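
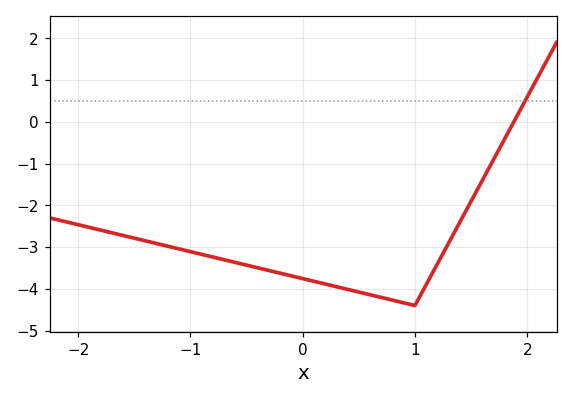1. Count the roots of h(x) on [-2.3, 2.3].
1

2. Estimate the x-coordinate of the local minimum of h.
1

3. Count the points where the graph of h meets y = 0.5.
1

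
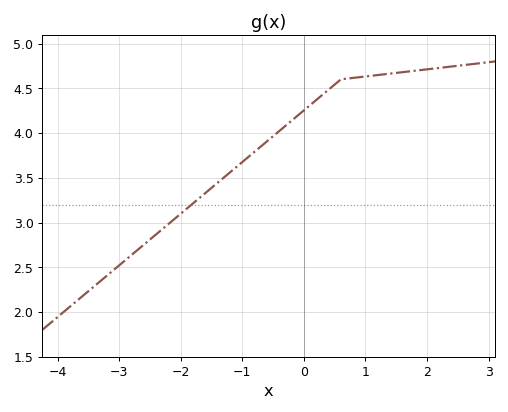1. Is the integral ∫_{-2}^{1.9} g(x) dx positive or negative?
positive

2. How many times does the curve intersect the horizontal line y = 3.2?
1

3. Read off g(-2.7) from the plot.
2.69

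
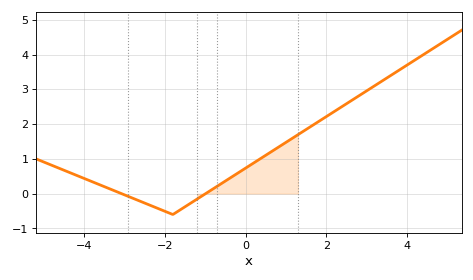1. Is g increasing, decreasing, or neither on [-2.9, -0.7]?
neither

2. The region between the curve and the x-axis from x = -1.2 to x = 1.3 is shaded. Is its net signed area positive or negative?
positive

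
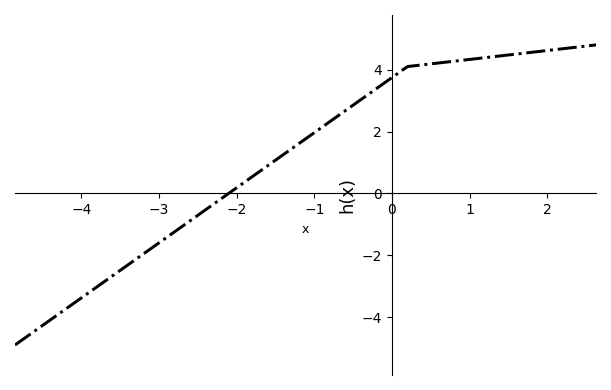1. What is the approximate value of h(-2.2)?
-0.172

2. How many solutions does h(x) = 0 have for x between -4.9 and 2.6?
1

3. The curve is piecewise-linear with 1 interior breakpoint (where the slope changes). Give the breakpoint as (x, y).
(0.2, 4.1)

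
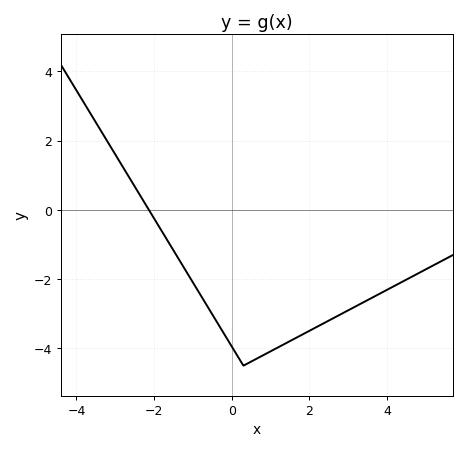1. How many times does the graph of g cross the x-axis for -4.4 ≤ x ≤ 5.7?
1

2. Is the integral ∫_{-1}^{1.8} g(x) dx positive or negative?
negative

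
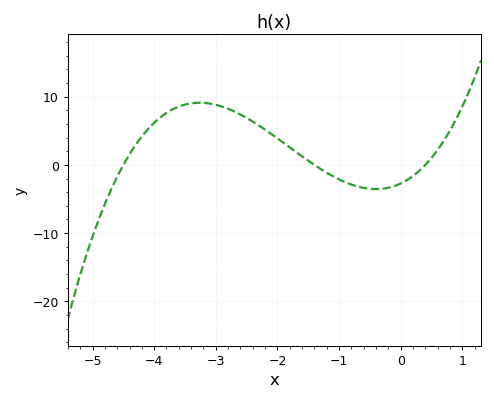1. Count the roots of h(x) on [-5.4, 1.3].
3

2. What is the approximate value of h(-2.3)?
6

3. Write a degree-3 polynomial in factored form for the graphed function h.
y = 1.08(x + 4.5)(x + 1.4)(x - 0.4)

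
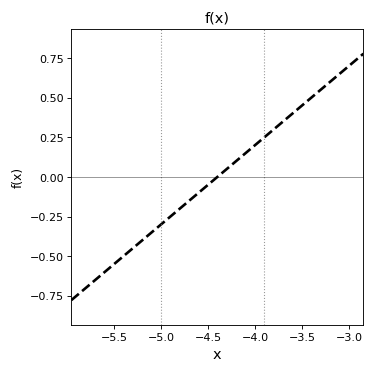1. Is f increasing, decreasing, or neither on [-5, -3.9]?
increasing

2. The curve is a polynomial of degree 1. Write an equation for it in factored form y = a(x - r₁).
y = 0.5(x + 4.4)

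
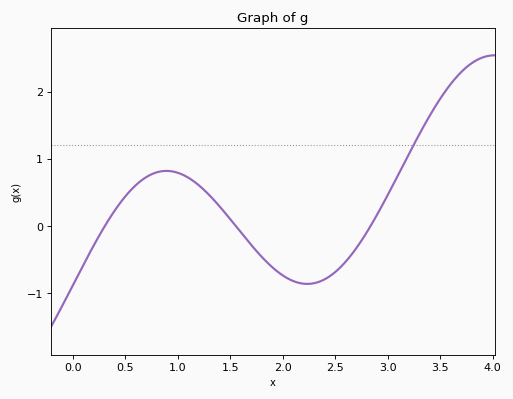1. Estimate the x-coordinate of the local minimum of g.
2.23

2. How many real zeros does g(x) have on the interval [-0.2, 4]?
3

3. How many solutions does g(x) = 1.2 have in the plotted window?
1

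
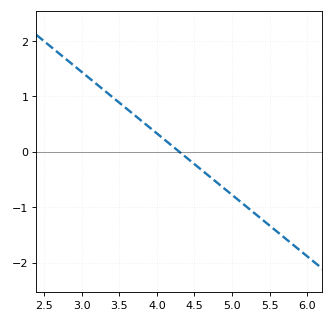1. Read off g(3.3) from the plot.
1.1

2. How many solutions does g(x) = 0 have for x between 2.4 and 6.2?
1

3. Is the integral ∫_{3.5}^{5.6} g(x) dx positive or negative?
negative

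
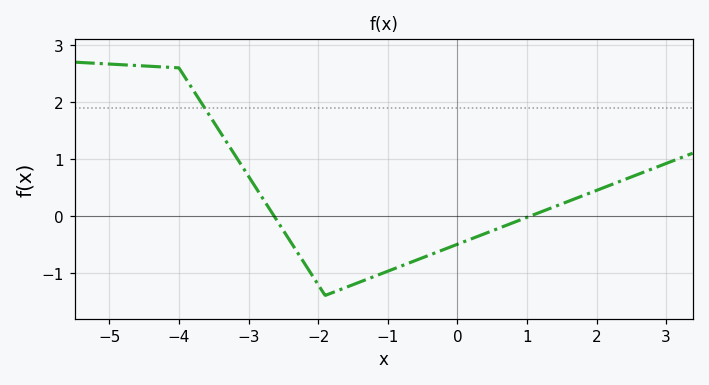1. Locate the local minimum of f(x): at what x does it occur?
-1.8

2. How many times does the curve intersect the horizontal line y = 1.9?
1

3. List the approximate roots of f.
-2.6, 1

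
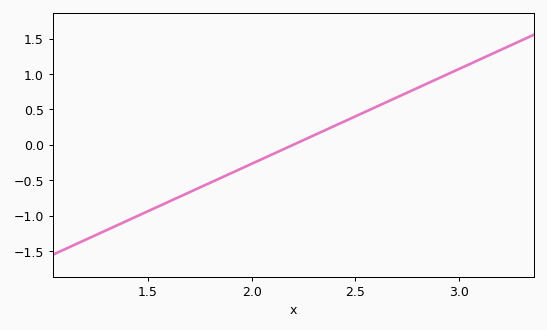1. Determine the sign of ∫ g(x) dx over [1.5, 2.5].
negative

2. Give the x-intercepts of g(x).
2.2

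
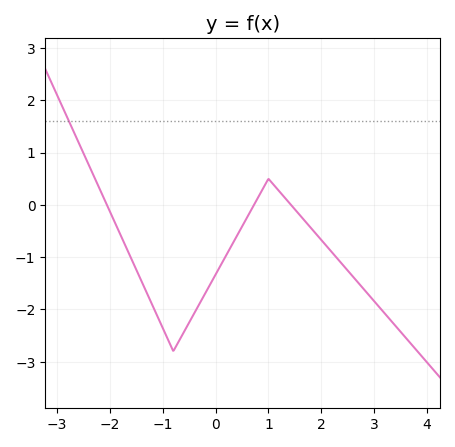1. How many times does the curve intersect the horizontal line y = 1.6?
1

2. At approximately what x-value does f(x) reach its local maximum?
1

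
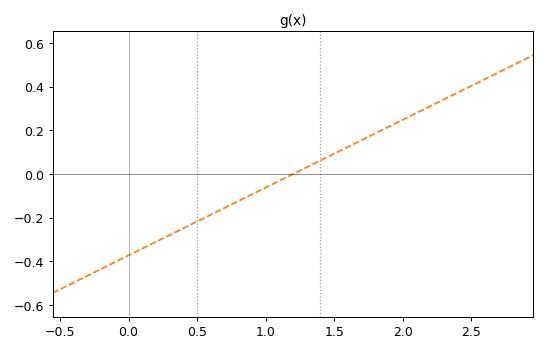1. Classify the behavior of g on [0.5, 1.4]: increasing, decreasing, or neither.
increasing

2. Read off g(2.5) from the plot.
0.403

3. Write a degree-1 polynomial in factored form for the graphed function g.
y = 0.31(x - 1.2)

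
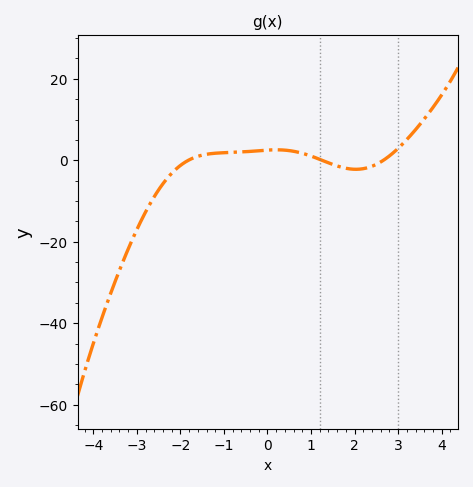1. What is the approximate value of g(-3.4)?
-27.1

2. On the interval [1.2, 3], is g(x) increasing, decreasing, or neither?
neither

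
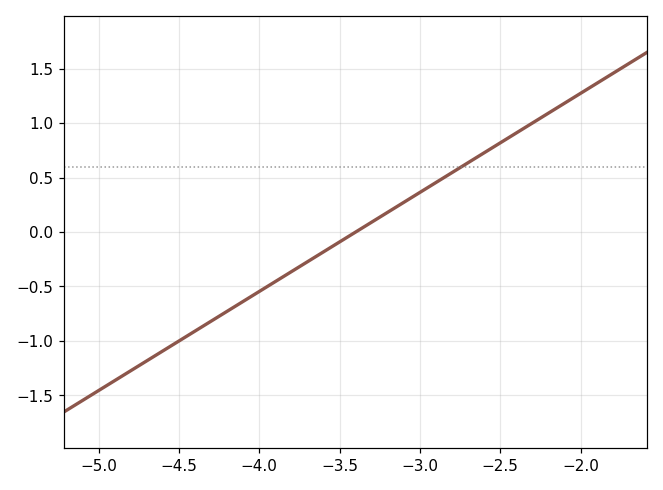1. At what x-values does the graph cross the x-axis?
-3.4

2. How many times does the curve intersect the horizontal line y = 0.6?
1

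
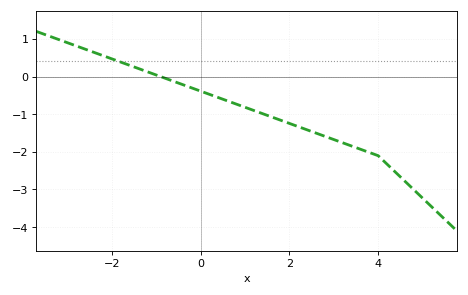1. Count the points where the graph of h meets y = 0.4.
1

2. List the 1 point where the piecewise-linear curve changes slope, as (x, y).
(4, -2.1)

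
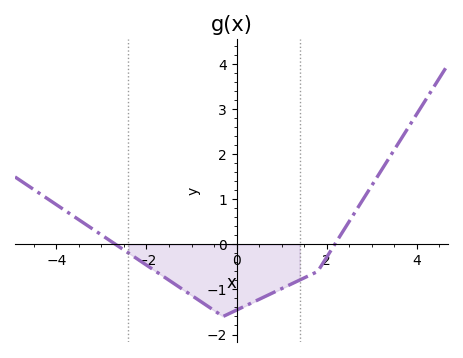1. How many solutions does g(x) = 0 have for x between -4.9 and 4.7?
2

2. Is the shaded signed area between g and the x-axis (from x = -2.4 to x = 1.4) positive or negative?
negative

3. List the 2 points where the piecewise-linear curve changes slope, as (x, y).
(-0.3, -1.6); (1.8, -0.6)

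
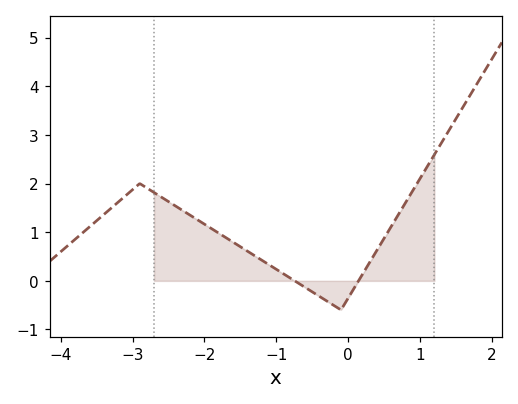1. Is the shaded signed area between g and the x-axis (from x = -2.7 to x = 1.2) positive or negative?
positive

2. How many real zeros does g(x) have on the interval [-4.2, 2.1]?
2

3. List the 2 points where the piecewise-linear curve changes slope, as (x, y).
(-2.9, 2); (-0.1, -0.6)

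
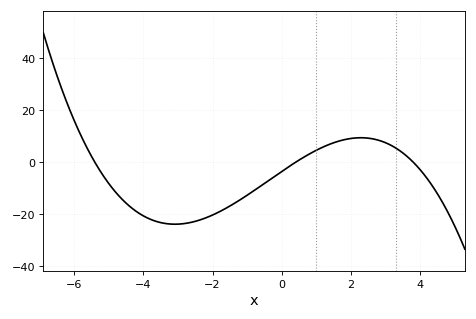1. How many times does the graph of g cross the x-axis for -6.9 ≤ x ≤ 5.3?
3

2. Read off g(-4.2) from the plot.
-19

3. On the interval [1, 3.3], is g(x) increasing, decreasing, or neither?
neither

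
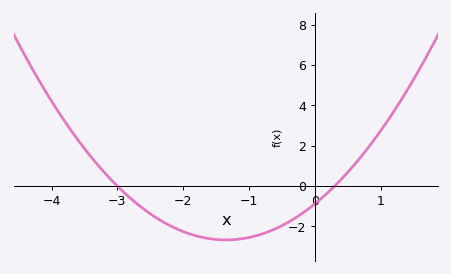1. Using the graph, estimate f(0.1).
-0.608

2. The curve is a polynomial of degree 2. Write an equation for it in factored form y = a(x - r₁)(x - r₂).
y = 0.98(x + 3)(x - 0.3)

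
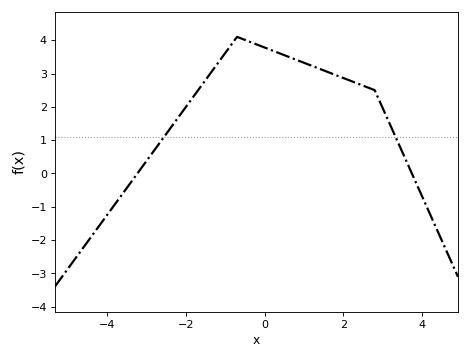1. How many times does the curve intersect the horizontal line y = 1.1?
2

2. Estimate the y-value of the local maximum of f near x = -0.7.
4.1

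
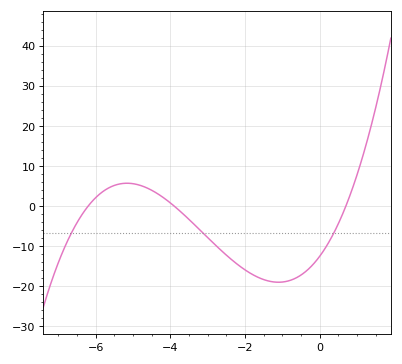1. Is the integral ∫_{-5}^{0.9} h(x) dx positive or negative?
negative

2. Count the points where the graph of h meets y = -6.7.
3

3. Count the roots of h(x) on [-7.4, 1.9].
3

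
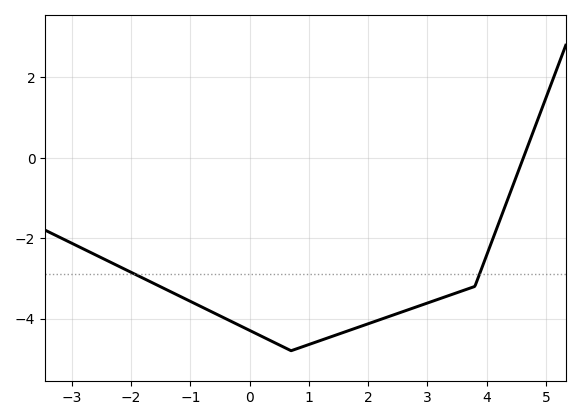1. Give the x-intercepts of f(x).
4.6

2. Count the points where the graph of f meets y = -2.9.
2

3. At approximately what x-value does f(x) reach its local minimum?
0.8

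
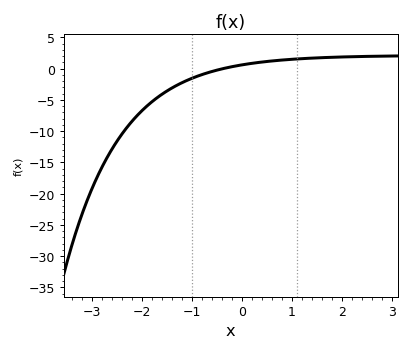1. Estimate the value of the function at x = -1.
-1.57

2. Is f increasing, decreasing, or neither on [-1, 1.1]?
increasing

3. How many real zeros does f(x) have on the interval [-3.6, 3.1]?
1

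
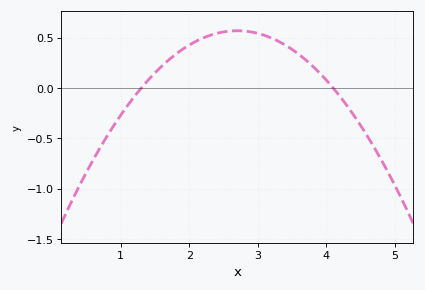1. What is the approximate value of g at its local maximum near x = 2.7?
0.568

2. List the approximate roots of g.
1.3, 4.1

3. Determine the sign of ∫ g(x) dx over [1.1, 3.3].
positive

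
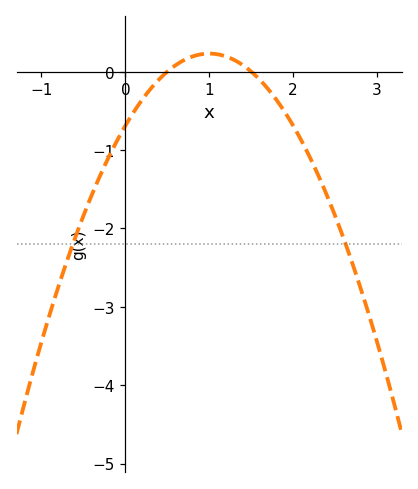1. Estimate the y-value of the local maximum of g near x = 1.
0.23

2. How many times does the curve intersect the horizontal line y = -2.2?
2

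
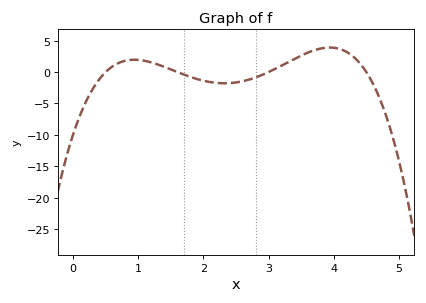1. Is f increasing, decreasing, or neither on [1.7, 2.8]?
neither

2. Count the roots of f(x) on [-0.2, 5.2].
4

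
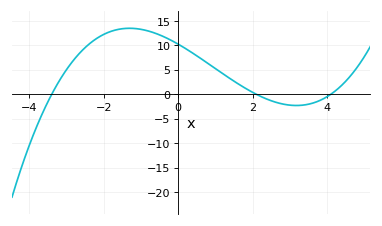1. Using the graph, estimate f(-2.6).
9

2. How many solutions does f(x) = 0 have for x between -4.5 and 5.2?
3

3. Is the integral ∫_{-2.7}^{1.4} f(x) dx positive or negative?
positive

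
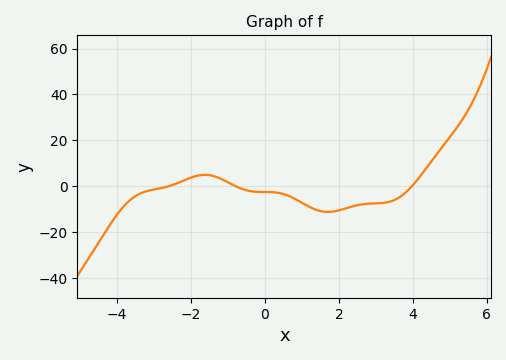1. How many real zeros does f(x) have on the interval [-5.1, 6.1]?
3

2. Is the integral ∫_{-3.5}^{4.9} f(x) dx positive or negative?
negative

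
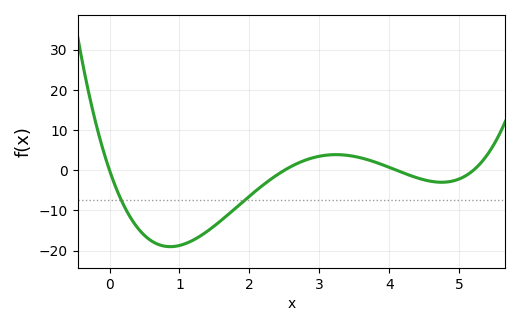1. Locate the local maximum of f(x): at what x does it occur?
3.24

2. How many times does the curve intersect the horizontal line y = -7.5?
2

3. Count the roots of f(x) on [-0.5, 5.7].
4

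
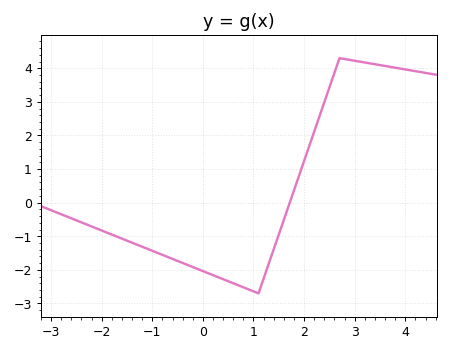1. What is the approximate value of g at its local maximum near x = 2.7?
4.3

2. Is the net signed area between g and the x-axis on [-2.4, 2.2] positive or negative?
negative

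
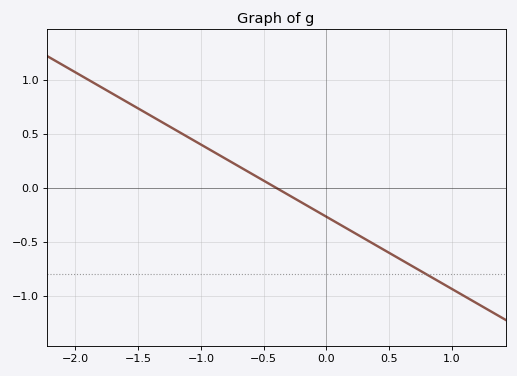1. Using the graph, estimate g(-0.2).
-0.134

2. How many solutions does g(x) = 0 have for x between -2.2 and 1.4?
1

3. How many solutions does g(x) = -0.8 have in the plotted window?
1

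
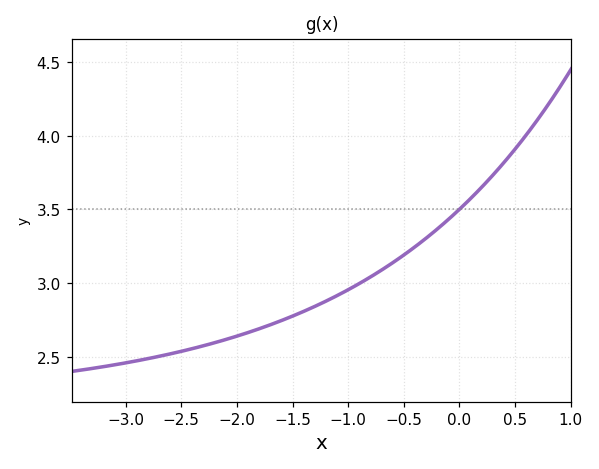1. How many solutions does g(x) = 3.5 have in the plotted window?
1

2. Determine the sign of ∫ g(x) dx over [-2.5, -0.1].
positive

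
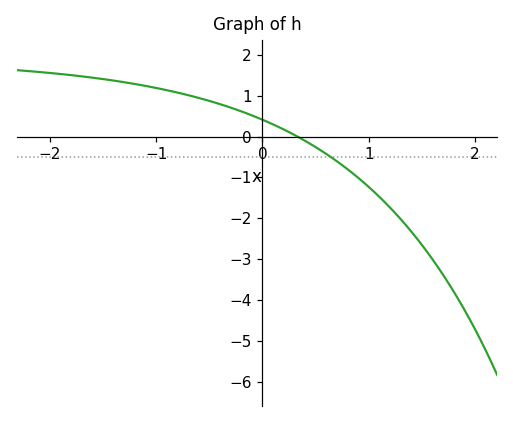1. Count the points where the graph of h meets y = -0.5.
1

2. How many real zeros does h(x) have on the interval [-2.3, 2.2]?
1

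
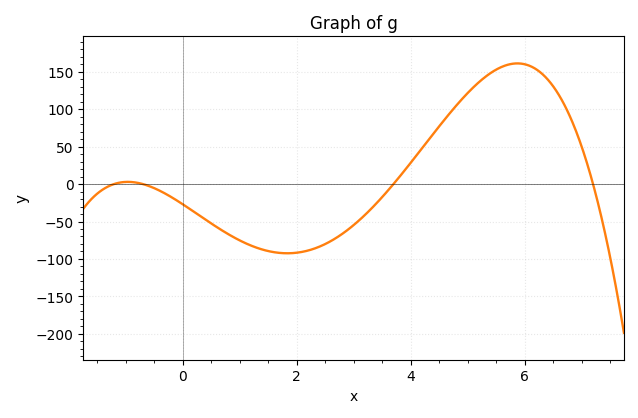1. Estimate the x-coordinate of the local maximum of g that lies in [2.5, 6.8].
5.8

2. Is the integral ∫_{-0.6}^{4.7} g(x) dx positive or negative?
negative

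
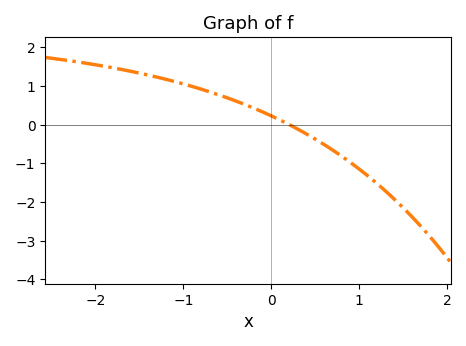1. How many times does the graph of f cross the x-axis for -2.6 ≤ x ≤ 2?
1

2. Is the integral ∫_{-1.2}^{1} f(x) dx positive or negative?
positive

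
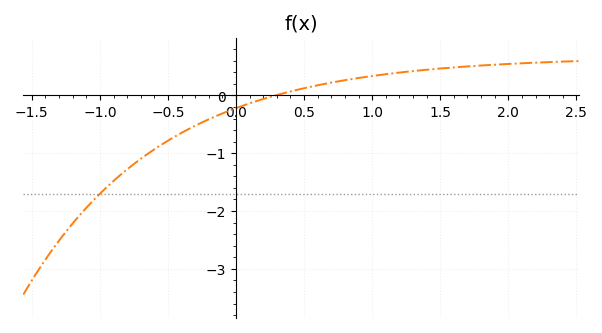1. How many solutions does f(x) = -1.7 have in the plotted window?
1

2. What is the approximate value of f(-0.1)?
-0.3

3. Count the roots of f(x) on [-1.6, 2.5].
1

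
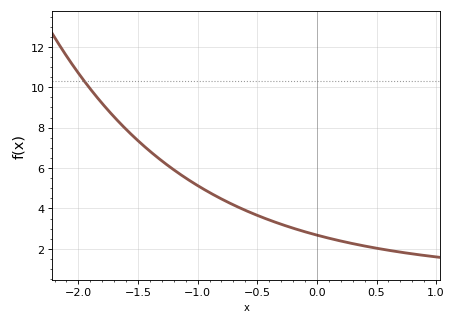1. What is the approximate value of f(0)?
2.6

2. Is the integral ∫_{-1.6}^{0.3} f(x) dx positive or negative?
positive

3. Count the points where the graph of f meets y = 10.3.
1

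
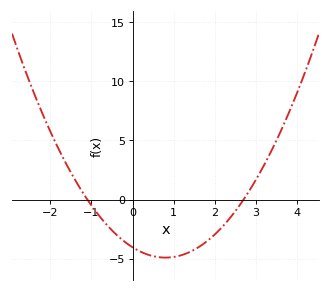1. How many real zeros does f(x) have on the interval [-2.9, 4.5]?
2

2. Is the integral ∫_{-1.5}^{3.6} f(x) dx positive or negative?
negative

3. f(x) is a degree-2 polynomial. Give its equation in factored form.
y = 1.36(x + 1.1)(x - 2.7)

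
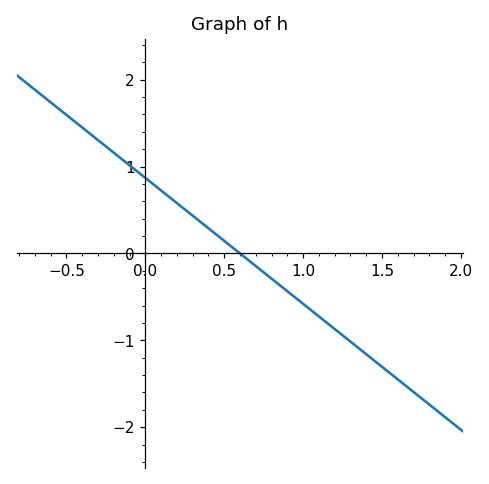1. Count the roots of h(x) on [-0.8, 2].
1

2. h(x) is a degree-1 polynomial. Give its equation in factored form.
y = -1.45(x - 0.6)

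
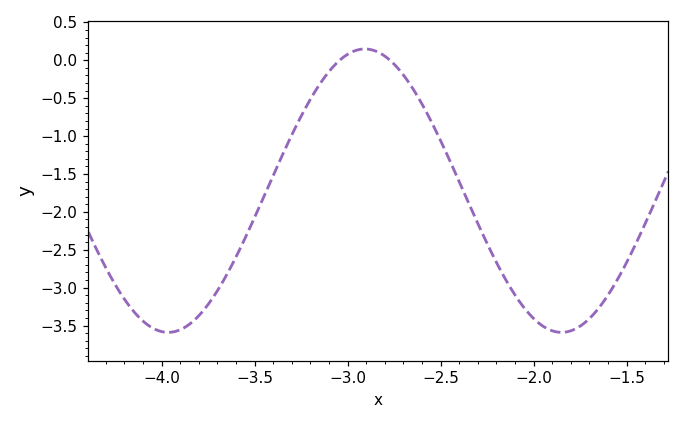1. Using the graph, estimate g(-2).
-3.4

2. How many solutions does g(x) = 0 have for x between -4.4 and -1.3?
2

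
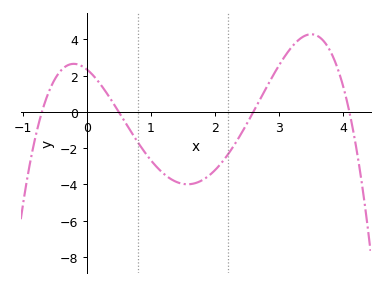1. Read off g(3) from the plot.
2.56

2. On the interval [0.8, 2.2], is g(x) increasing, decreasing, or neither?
neither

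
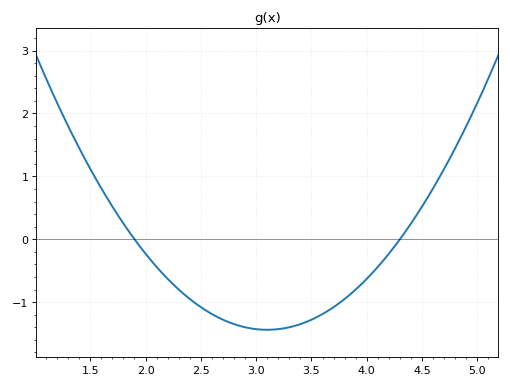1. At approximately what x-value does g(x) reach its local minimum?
3.1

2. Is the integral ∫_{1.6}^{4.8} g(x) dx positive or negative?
negative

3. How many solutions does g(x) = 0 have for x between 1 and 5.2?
2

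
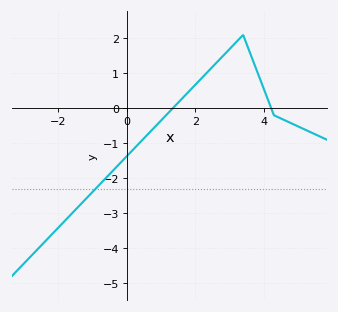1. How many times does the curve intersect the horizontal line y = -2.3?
1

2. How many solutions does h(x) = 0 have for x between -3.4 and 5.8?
2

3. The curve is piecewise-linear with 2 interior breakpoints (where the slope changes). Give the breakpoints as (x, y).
(3.4, 2.1); (4.3, -0.2)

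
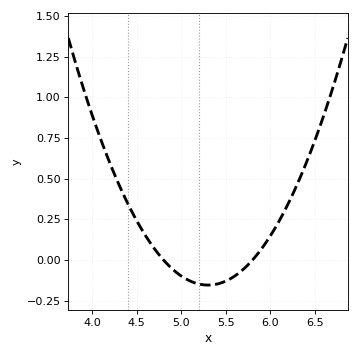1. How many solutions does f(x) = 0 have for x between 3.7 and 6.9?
2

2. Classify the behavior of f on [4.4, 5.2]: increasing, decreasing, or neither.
decreasing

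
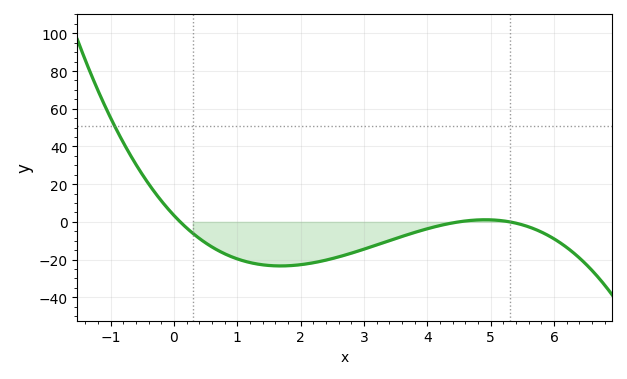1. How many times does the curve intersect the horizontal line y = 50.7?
1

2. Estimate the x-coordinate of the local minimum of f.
1.68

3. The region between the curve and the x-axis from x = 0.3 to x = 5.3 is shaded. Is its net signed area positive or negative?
negative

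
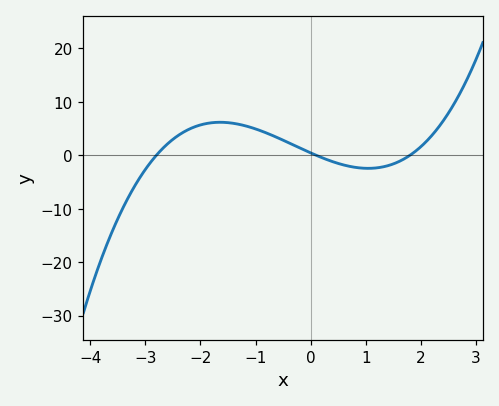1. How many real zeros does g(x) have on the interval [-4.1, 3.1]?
3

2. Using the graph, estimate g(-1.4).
6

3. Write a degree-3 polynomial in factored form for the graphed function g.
y = 0.89(x + 2.8)(x - 0.1)(x - 1.8)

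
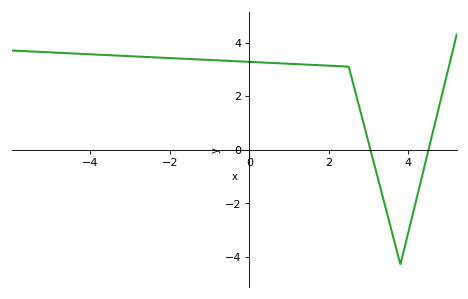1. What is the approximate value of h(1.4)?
3.2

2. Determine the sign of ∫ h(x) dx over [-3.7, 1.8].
positive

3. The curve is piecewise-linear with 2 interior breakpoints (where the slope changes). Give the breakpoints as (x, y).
(2.5, 3.1); (3.8, -4.3)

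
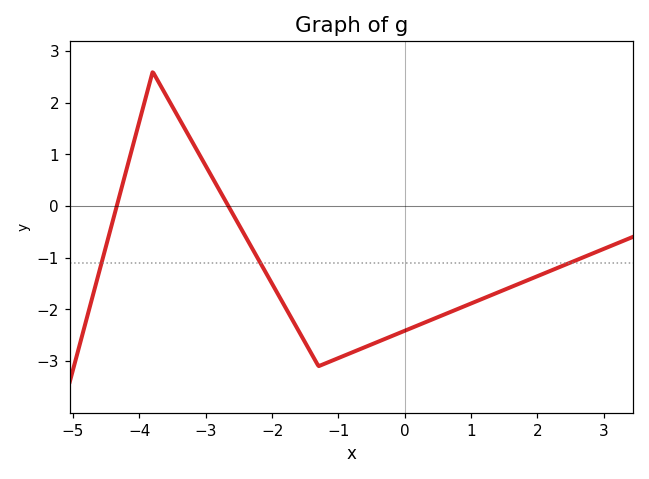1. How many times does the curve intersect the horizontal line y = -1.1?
3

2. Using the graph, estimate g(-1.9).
-1.7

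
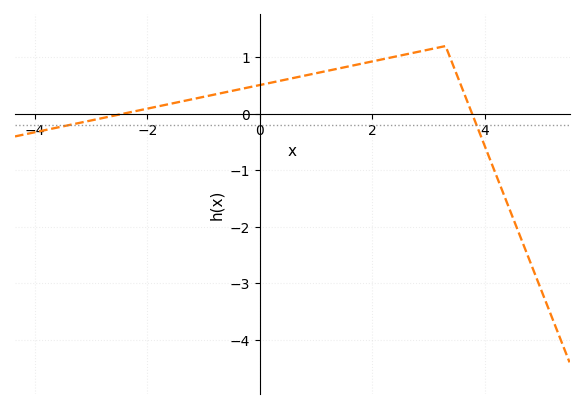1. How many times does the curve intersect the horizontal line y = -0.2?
2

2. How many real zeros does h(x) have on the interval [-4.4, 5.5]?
2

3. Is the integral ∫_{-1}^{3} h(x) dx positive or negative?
positive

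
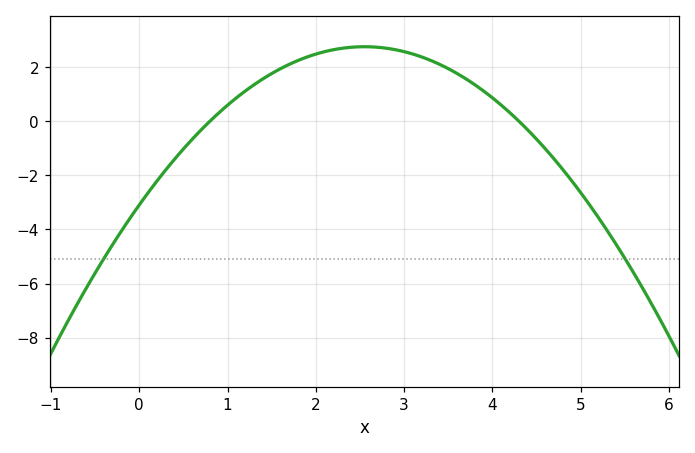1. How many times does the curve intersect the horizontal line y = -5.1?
2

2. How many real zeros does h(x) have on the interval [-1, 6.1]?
2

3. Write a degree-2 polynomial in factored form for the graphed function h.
y = -0.9(x - 0.8)(x - 4.3)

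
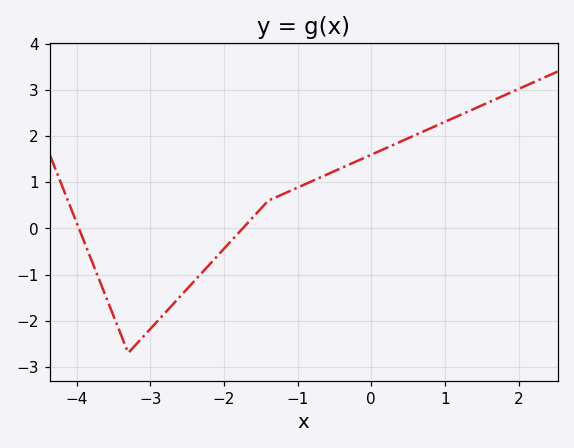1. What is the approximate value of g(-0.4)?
1.3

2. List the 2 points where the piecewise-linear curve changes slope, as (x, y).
(-3.3, -2.7); (-1.4, 0.6)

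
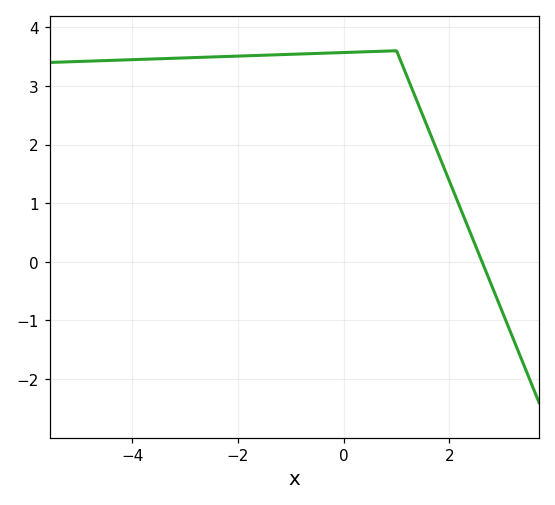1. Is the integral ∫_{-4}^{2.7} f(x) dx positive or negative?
positive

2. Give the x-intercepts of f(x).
2.62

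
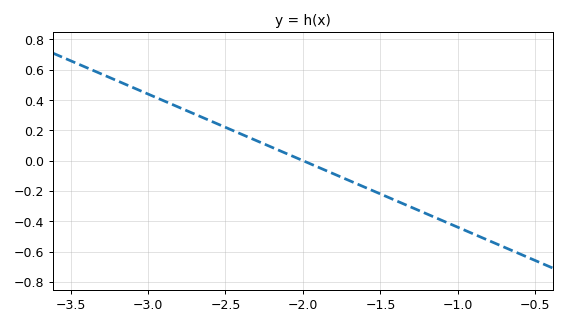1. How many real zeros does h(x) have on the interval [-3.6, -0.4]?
1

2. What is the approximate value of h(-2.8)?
0.352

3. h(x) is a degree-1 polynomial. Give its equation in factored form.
y = -0.44(x + 2)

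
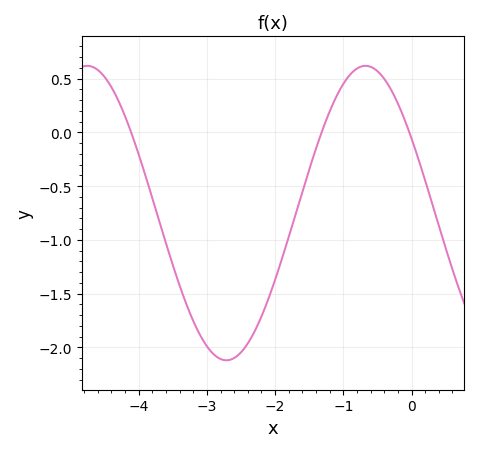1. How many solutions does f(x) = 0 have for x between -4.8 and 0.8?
3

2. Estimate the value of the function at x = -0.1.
0.117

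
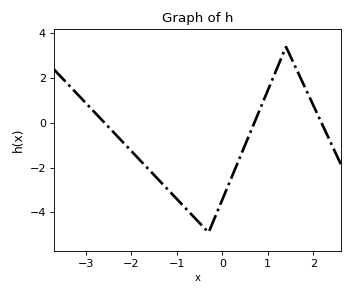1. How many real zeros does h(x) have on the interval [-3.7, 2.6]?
3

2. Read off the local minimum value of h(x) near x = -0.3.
-4.8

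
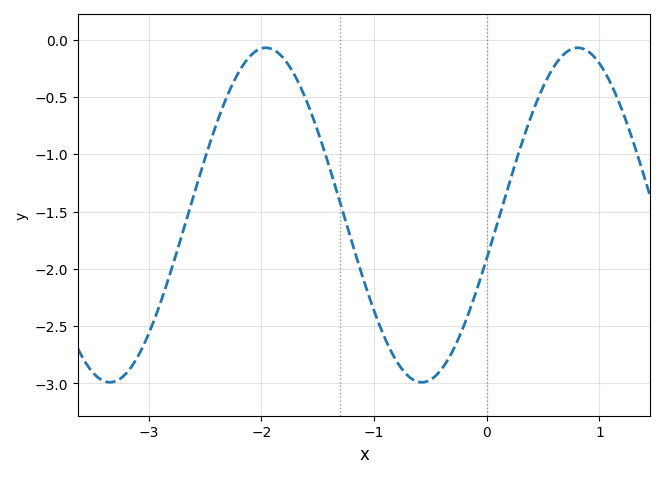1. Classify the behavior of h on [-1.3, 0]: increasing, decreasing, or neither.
neither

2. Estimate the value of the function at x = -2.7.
-1.69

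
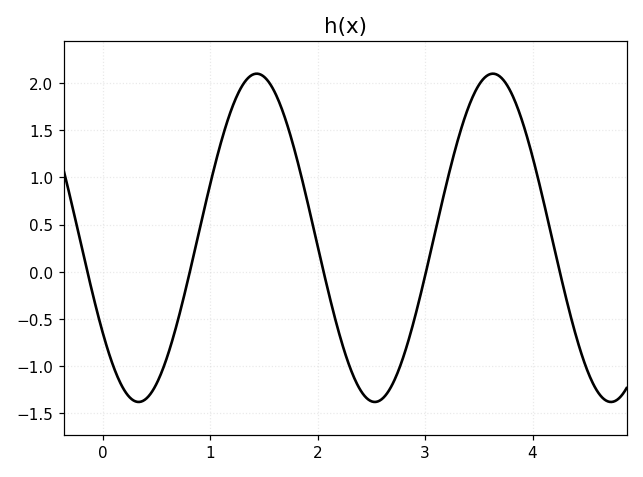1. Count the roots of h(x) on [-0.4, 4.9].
5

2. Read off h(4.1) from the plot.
0.75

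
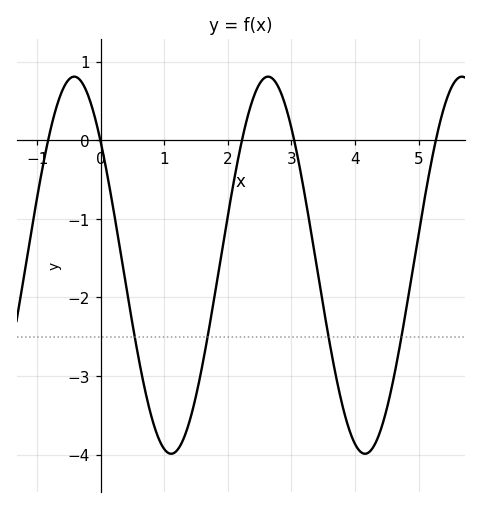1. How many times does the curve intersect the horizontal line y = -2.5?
4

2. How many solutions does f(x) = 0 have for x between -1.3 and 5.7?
5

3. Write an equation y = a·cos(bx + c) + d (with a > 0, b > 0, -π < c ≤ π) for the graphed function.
y = 2.4cos(2.06x + 0.86) - 1.59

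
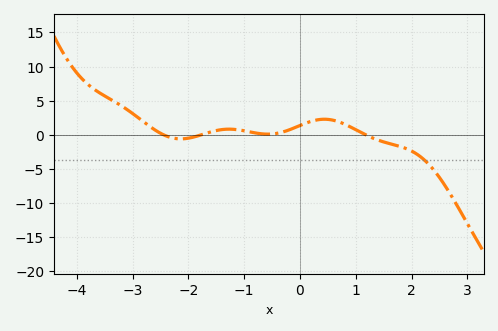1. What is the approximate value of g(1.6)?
-1.5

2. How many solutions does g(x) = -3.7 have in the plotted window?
1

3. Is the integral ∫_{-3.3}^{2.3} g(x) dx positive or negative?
positive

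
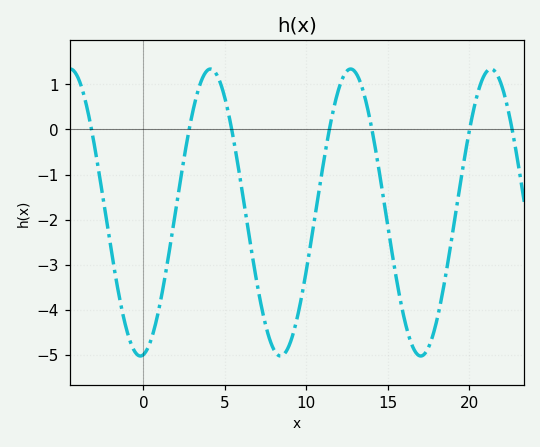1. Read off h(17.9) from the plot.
-4.4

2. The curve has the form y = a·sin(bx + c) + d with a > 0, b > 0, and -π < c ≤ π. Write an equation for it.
y = 3.18sin(0.73x - 1.4) - 1.84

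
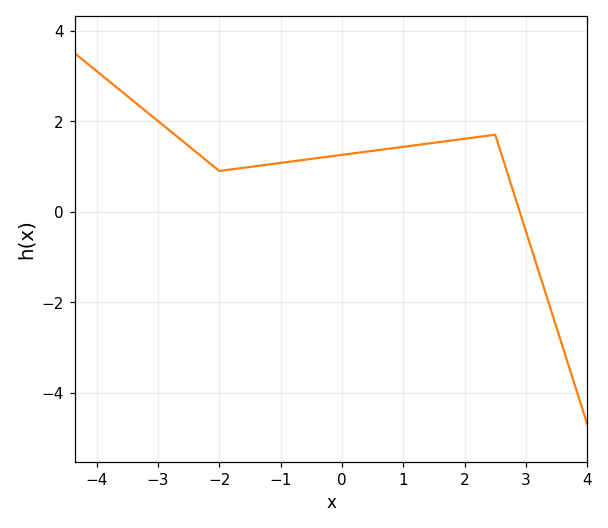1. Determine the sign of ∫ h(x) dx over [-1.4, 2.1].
positive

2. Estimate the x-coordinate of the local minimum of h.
-2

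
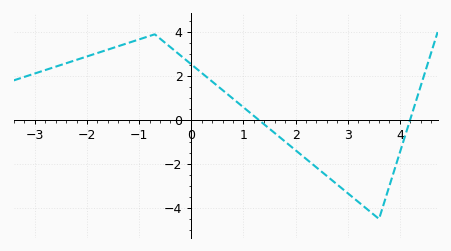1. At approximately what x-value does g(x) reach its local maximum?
-0.8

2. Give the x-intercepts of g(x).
1.2, 4.2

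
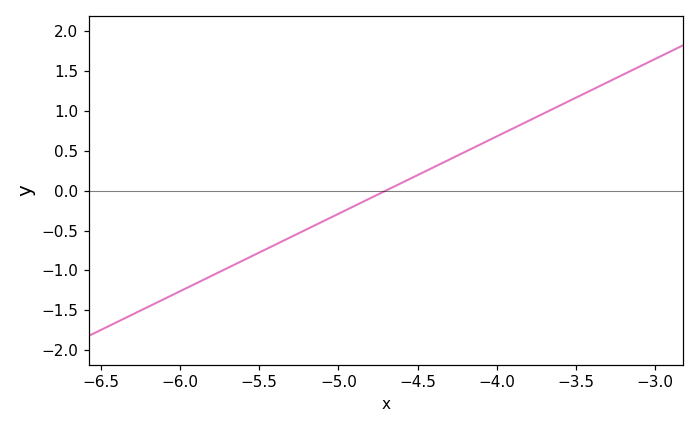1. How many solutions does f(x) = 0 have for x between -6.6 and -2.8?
1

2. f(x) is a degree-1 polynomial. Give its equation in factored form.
y = 0.97(x + 4.7)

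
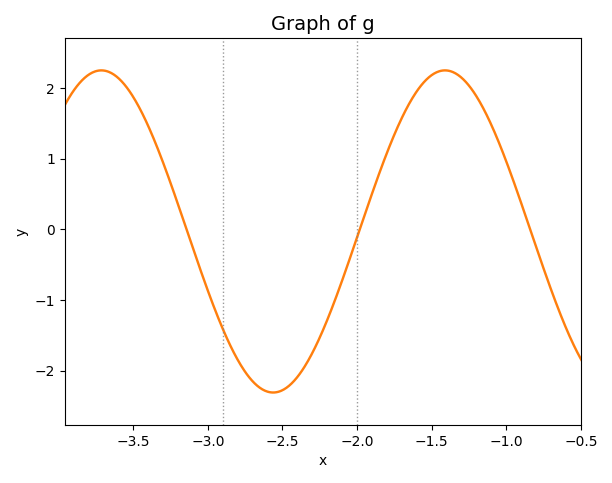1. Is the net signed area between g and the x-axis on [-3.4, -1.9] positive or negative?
negative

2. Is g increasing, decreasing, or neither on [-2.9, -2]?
neither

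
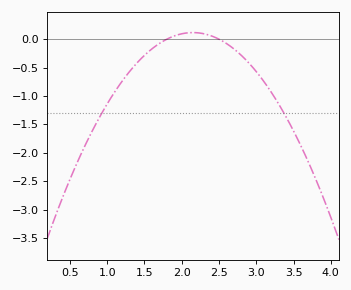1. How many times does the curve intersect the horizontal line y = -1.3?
2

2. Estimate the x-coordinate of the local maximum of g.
2.1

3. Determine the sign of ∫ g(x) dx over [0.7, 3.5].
negative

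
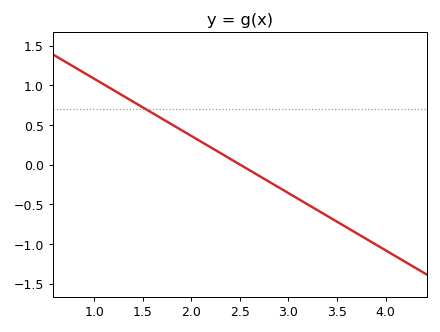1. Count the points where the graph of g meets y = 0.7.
1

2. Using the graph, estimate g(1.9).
0.432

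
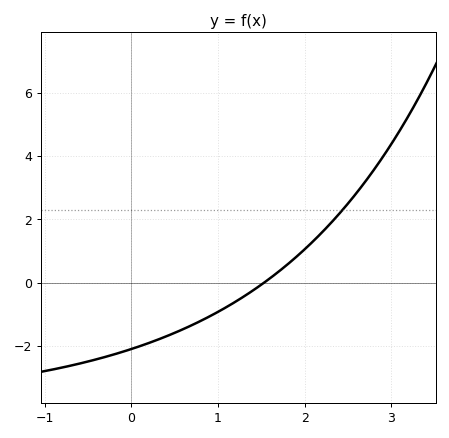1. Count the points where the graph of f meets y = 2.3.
1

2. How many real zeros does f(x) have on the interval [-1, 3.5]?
1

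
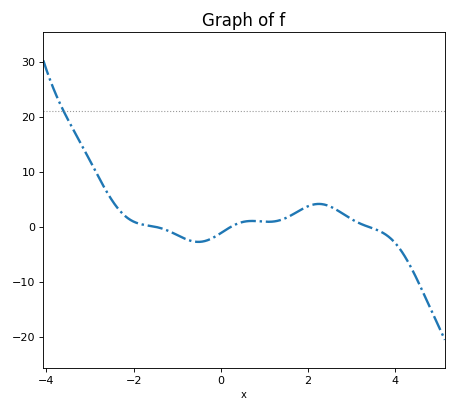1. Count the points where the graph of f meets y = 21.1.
1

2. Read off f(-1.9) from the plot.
0.659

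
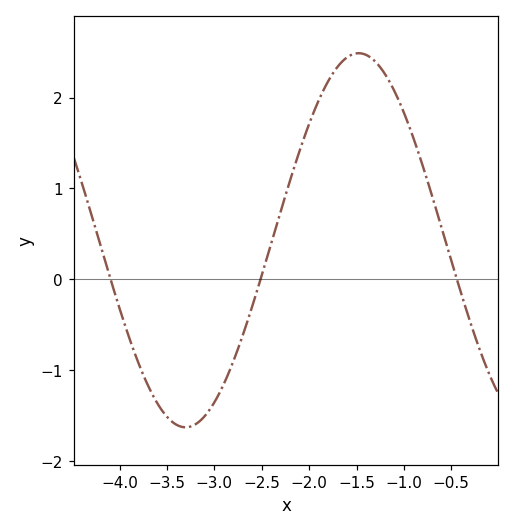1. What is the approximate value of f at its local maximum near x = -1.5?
2.49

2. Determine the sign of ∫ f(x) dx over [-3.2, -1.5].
positive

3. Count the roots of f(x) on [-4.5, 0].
3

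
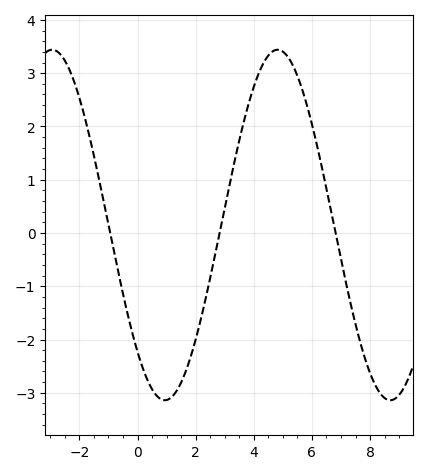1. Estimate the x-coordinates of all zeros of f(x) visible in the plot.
-0.944, 2.82, 6.81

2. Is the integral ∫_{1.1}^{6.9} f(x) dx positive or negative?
positive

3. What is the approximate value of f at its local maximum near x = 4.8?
3.44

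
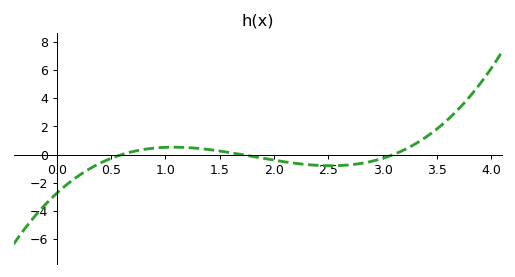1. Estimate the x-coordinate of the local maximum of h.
1.08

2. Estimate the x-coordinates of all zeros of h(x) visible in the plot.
0.6, 1.7, 3.1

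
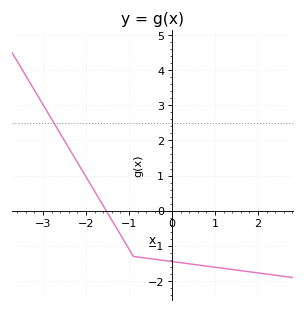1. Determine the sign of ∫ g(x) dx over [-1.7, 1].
negative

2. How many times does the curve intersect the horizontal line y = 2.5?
1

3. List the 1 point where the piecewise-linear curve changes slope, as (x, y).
(-0.9, -1.3)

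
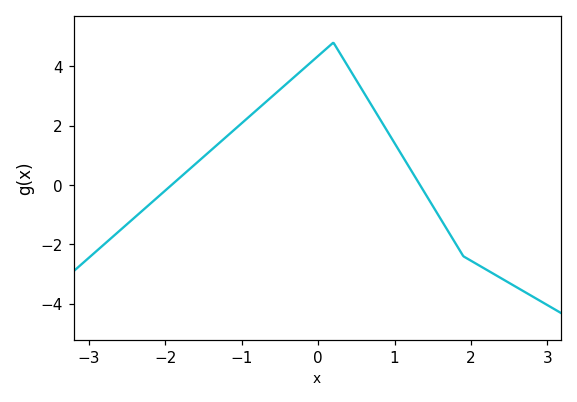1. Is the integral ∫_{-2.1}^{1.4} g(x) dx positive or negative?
positive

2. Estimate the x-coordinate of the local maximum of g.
0.2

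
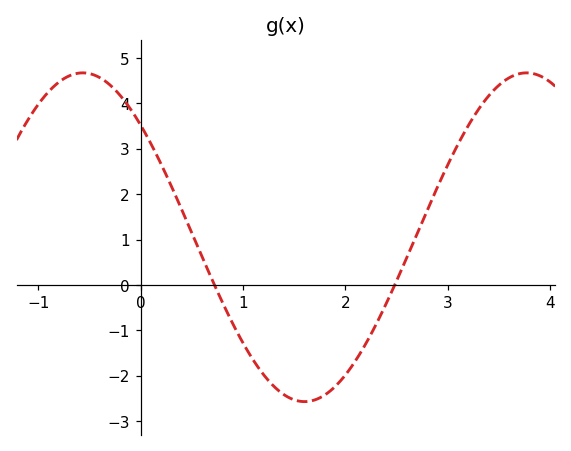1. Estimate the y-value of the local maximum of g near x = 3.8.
4.7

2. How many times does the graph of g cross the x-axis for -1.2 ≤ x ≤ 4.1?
2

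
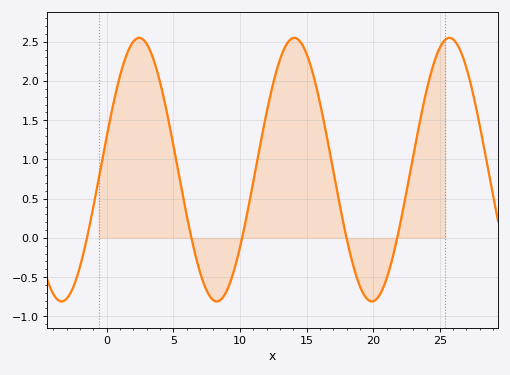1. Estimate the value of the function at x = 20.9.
-0.571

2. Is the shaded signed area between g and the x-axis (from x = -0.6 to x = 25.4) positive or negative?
positive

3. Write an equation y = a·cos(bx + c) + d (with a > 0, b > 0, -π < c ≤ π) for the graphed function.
y = 1.68cos(0.54x - 1.32) + 0.87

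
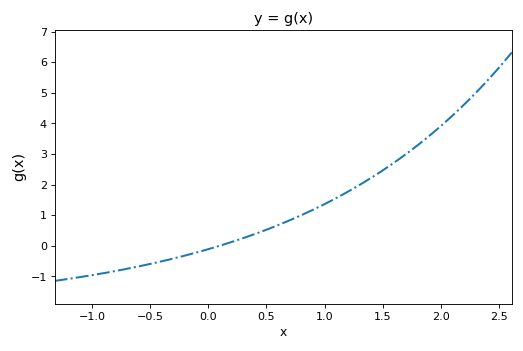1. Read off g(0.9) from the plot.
1.2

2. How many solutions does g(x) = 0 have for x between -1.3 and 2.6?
1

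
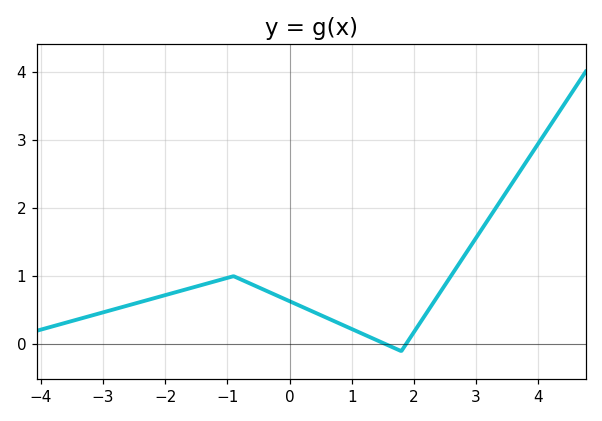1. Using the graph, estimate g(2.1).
0.3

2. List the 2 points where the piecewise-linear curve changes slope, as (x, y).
(-0.9, 1); (1.8, -0.1)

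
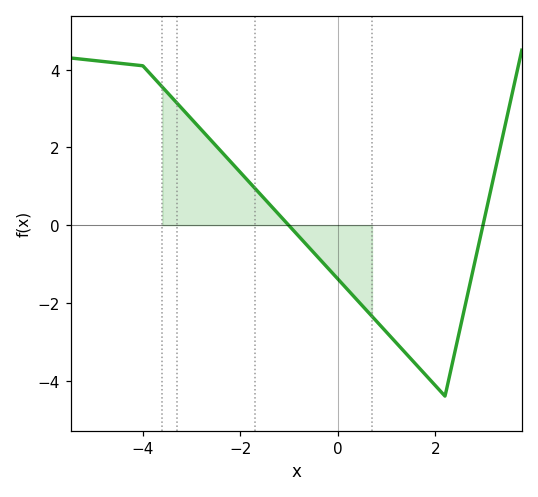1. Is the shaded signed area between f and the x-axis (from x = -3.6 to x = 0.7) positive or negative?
positive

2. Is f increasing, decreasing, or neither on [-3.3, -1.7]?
decreasing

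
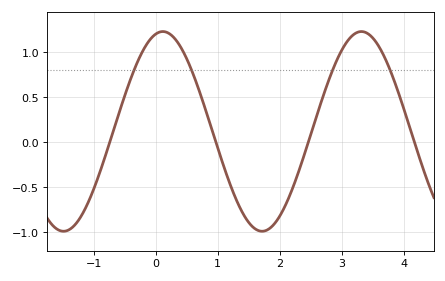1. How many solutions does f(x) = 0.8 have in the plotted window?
4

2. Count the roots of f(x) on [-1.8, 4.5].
4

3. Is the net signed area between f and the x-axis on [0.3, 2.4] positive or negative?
negative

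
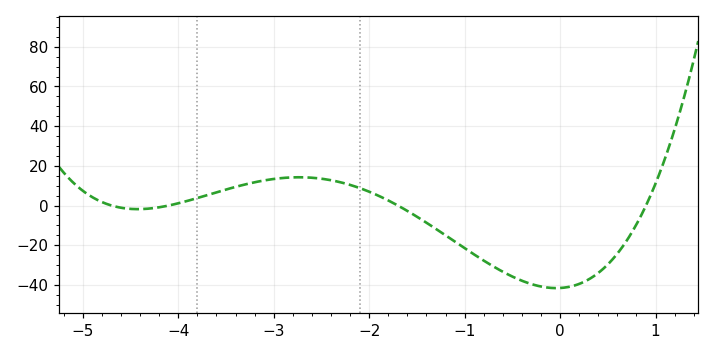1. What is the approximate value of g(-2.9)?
14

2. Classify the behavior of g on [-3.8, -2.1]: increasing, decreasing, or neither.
neither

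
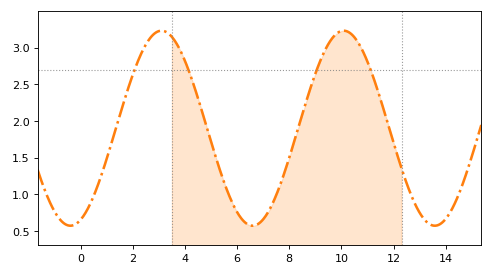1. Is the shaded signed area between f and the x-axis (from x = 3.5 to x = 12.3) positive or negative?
positive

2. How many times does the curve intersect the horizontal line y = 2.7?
4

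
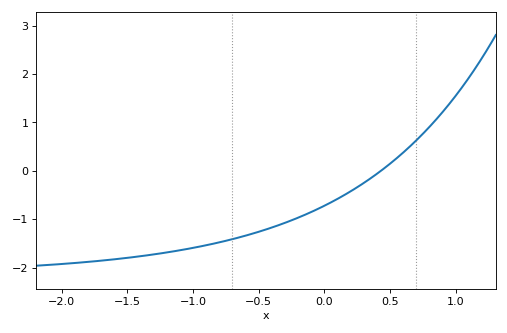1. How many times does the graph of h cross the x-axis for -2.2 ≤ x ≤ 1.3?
1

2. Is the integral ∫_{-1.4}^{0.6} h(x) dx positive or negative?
negative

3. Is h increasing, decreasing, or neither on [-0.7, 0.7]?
increasing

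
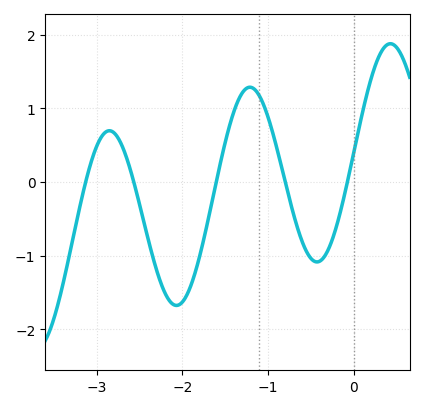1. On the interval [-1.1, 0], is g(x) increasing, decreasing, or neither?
neither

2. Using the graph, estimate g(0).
0.4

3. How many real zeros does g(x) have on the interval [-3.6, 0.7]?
5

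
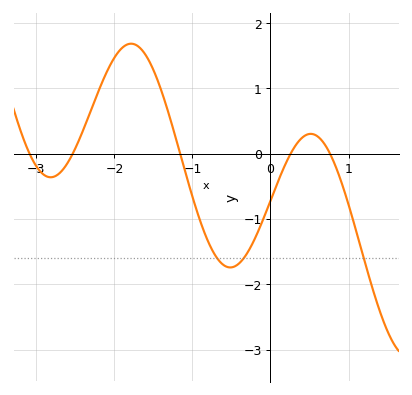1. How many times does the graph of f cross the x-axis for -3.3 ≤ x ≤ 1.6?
5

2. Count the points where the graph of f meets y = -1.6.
3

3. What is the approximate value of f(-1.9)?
1.6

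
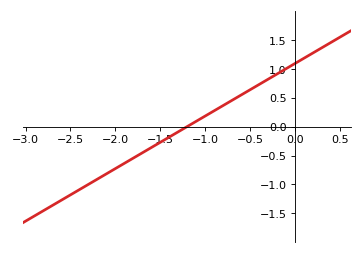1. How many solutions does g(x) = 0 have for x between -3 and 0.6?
1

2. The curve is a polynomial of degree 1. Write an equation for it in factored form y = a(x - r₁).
y = 0.91(x + 1.2)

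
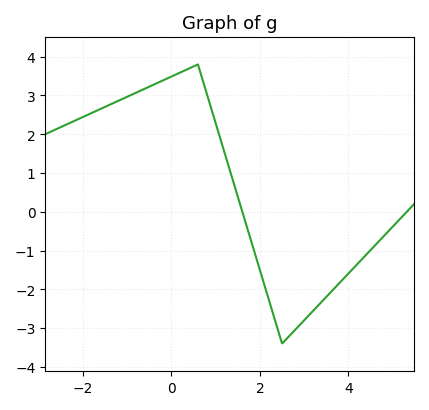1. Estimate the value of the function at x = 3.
-2.8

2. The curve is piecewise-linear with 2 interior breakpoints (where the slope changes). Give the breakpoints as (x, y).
(0.6, 3.8); (2.5, -3.4)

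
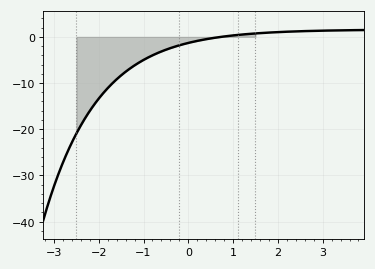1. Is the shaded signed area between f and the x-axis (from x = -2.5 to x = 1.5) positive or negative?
negative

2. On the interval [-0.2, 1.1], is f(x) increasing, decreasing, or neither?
increasing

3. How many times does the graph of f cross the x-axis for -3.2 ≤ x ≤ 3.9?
1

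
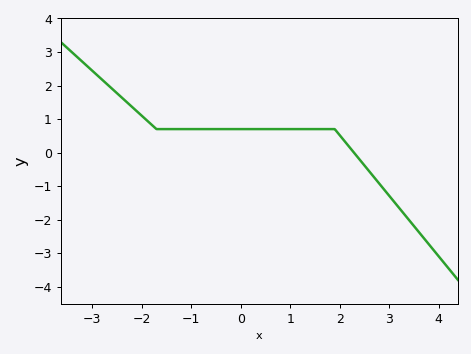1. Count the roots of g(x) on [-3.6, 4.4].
1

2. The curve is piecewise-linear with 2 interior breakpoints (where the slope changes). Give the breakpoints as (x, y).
(-1.7, 0.7); (1.9, 0.7)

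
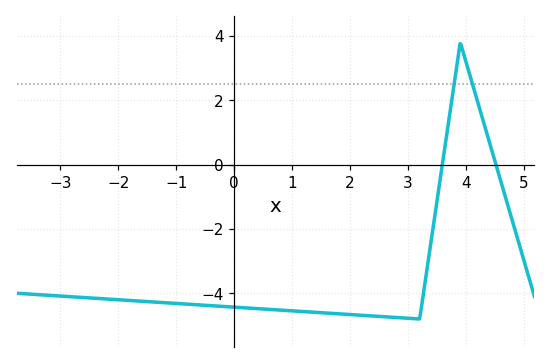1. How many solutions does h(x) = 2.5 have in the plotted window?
2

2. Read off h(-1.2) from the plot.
-4.29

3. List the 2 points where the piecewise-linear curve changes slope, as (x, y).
(3.2, -4.8); (3.9, 3.8)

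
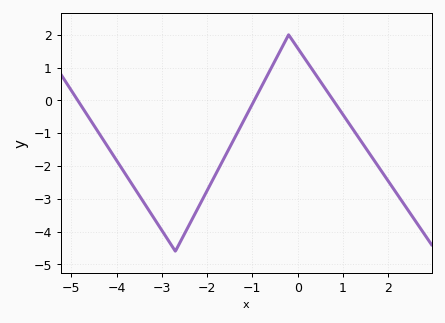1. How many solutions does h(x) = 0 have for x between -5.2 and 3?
3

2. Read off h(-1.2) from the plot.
-0.6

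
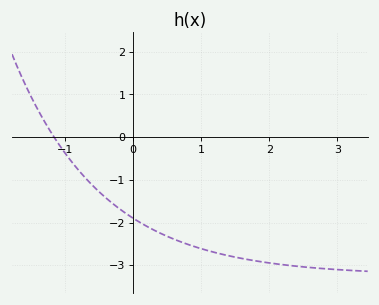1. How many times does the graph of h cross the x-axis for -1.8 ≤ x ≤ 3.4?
1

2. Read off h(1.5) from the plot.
-2.8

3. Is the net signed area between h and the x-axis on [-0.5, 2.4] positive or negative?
negative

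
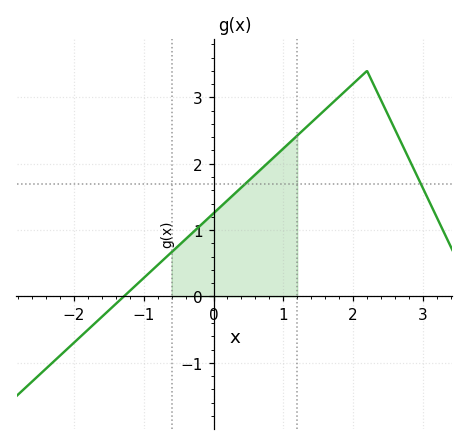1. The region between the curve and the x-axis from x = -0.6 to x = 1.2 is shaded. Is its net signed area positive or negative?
positive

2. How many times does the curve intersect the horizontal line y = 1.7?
2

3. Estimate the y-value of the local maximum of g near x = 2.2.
3.4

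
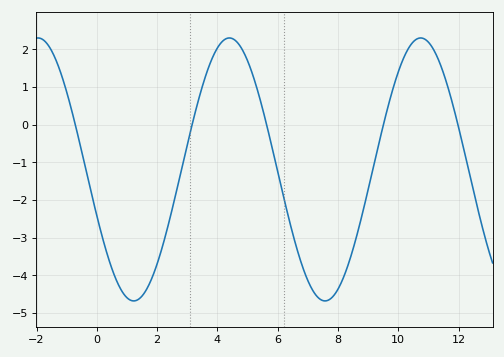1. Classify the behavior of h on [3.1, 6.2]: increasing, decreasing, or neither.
neither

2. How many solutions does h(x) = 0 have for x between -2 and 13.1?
5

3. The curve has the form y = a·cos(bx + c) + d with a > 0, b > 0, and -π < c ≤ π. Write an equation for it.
y = 3.49cos(0.99x + 1.9) - 1.19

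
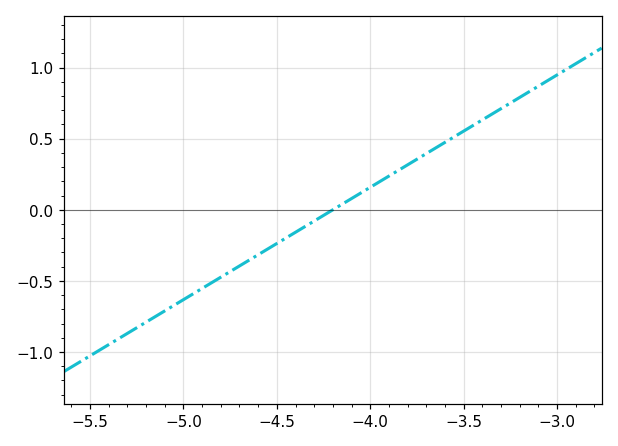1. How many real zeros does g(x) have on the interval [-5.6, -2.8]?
1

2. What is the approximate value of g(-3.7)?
0.4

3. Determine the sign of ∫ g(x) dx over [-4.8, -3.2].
positive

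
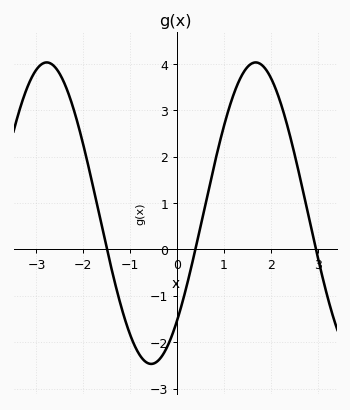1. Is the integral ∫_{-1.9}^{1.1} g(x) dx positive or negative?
negative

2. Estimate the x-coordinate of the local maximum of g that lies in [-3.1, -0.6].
-2.8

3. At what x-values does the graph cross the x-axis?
-1.5, 0.4, 3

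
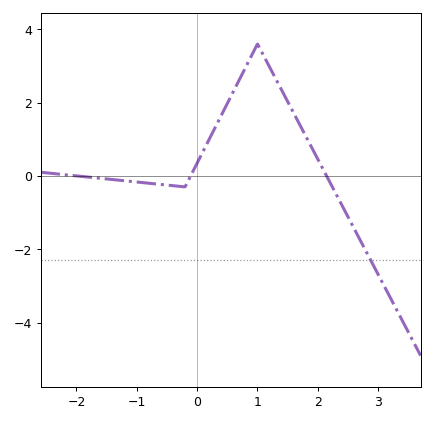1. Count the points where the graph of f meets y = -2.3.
1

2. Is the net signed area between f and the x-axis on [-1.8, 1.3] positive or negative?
positive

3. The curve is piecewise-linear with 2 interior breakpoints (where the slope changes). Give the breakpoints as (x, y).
(-0.2, -0.3); (1, 3.6)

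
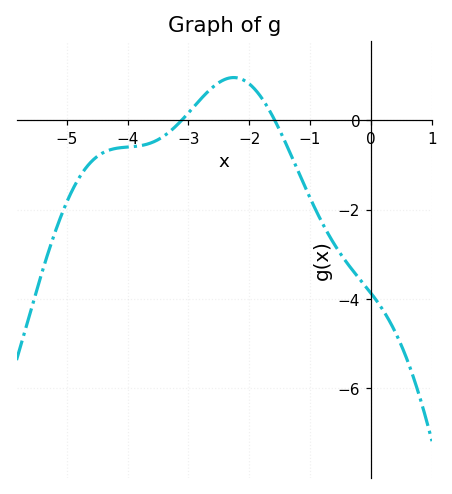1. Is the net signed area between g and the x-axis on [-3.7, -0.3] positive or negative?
negative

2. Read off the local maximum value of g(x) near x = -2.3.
1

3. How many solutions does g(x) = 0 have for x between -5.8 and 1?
2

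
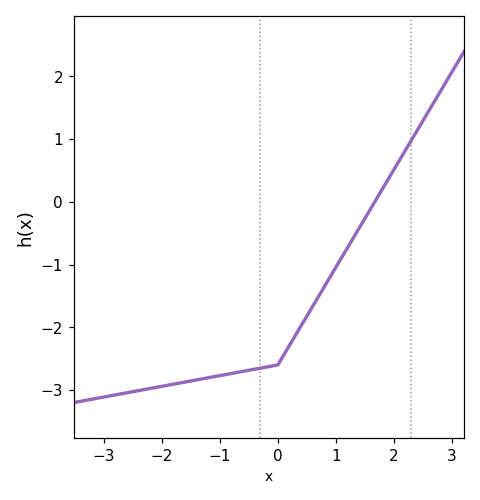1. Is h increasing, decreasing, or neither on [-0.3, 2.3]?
increasing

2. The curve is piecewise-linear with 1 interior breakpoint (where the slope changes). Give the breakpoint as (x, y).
(0, -2.6)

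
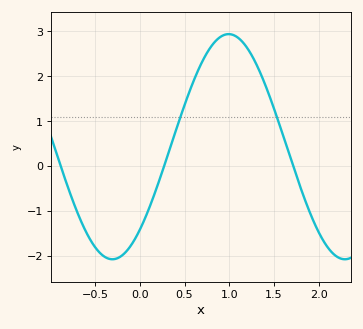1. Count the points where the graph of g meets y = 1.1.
2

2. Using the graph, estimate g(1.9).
-1.04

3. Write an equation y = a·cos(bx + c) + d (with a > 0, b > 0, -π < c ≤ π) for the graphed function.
y = 2.51cos(2.42x - 2.4) + 0.43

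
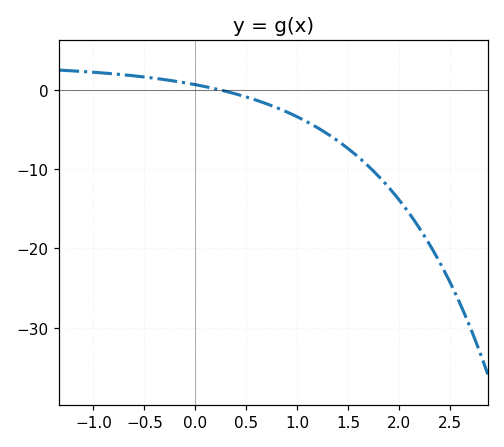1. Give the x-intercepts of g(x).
0.3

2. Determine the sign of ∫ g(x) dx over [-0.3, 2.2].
negative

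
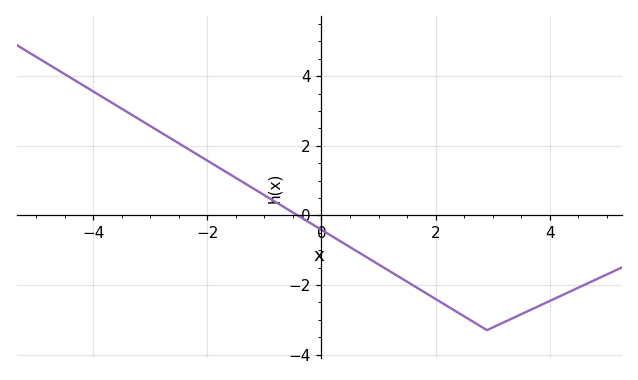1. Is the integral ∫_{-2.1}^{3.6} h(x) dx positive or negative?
negative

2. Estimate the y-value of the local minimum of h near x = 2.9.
-3.2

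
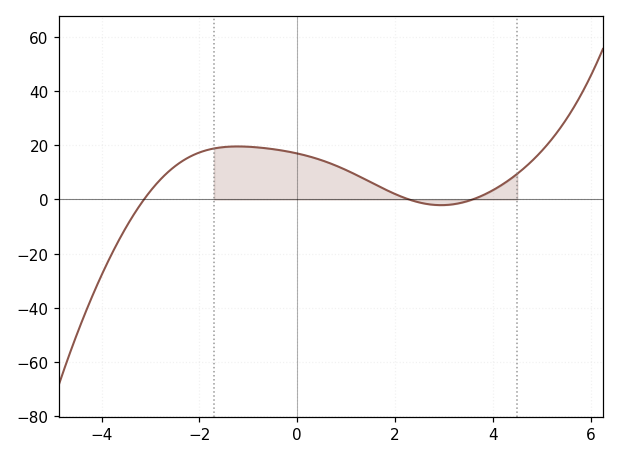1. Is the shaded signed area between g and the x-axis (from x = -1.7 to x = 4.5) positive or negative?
positive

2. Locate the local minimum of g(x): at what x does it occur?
2.94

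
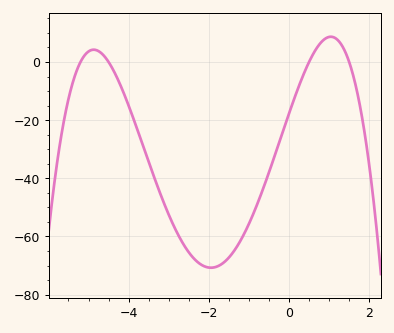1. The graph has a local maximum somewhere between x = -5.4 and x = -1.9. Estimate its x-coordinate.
-4.87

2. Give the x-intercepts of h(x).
-5.2, -4.5, 0.5, 1.5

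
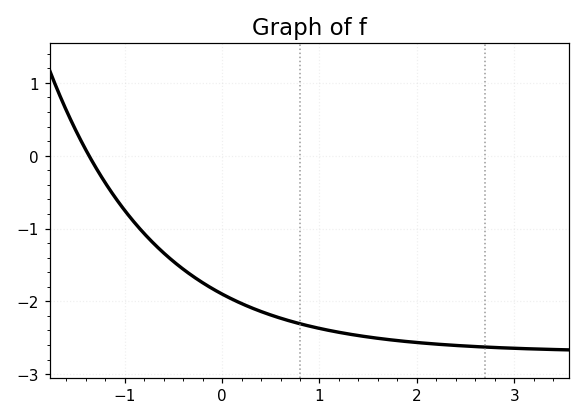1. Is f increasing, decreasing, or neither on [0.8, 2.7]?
decreasing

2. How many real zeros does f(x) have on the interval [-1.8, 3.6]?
1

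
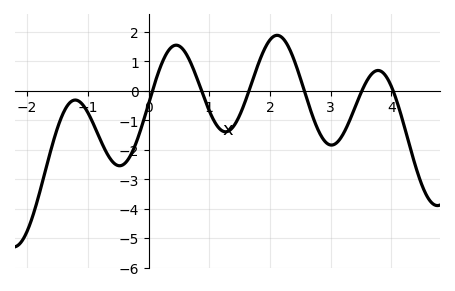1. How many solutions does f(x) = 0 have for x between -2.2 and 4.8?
6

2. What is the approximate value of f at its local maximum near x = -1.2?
-0.311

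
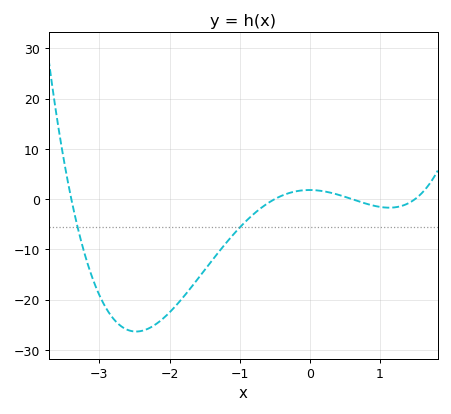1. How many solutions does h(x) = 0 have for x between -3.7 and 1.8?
4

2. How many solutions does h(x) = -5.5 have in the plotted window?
2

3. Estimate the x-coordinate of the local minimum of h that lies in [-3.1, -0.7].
-2.5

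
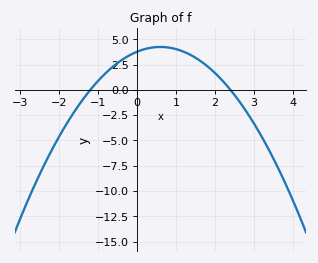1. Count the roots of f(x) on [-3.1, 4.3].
2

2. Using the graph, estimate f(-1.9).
-3.94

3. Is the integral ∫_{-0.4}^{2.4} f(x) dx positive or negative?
positive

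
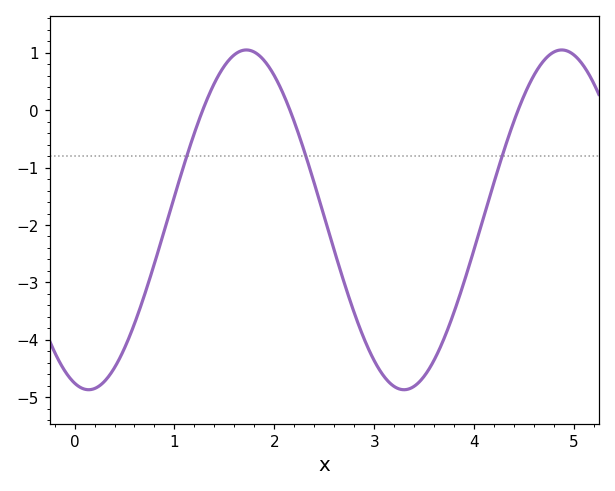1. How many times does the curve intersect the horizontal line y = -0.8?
3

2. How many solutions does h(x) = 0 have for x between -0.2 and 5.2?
3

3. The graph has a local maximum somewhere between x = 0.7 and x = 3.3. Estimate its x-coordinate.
1.72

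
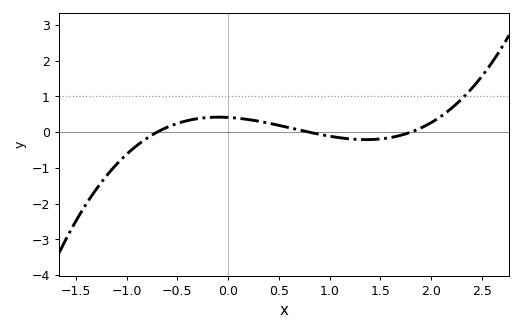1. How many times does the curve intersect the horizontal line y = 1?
1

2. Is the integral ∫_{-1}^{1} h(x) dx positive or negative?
positive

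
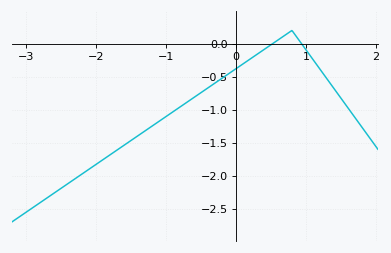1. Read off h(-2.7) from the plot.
-2.34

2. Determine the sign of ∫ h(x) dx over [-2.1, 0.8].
negative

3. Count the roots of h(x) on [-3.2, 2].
2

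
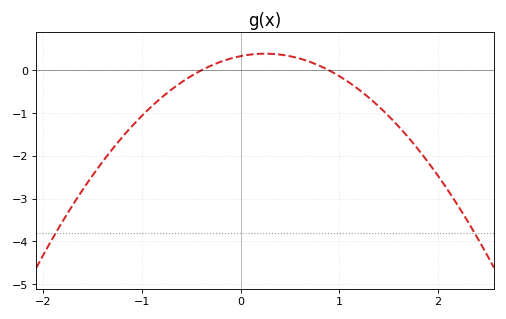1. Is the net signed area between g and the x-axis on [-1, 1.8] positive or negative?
negative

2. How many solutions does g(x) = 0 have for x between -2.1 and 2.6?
2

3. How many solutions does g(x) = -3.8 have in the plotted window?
2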